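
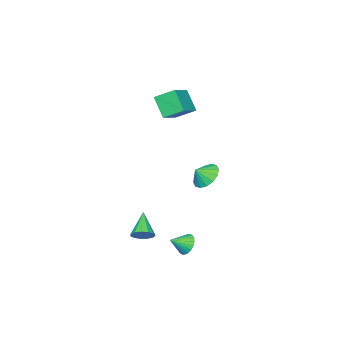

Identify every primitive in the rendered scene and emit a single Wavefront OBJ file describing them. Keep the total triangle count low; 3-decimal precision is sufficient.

v -4.331 -1.331 -3.084
v -3.607 -0.614 -3.47
v -3.649 -1.649 -2.396
v -3.886 -0.336 -3.066
v -4.285 -0.326 -2.667
v -4.695 -0.584 -2.379
v -5.009 -1.043 -2.281
v -5.14 -1.579 -2.397
v -5.055 -2.049 -2.698
v -4.776 -2.326 -3.103
v -4.377 -2.337 -3.502
v -3.967 -2.078 -3.79
v -3.653 -1.619 -3.888
v -3.522 -1.083 -3.771
v -3.663 -3.331 1.738
v -3.964 -4.382 3.105
v -4.287 -2.143 2.514
v -4.588 -3.194 3.88
v -2.072 -2.926 2.4
v -2.373 -3.977 3.766
v -2.696 -1.738 3.175
v -2.997 -2.789 4.542
v 3.07 3.597 -4.265
v 3.517 3.685 -4.91
v 4.01 3.143 -3.675
v 3.56 3.956 -4.77
v 3.528 4.173 -4.553
v 3.426 4.301 -4.292
v 3.271 4.323 -4.027
v 3.084 4.234 -3.798
v 2.896 4.048 -3.64
v 2.733 3.794 -3.578
v 2.622 3.509 -3.62
v 2.579 3.238 -3.76
v 2.611 3.022 -3.977
v 2.713 2.893 -4.238
v 2.868 2.871 -4.503
v 3.055 2.96 -4.732
v 3.243 3.146 -4.89
v 3.406 3.401 -4.952
v 4.443 1.381 -3.761
v 5.033 1.28 -3.309
v 3.377 0.439 -2.579
v 4.85 1.641 -3.187
v 4.538 1.919 -3.247
v 4.195 2.026 -3.471
v 3.932 1.929 -3.786
v 3.831 1.657 -4.094
v 3.924 1.298 -4.296
v 4.182 0.965 -4.328
v 4.524 0.764 -4.18
v 4.839 0.759 -3.899
v 5.029 0.951 -3.575
f 2 1 4
f 2 4 3
f 4 1 5
f 4 5 3
f 5 1 6
f 5 6 3
f 6 1 7
f 6 7 3
f 7 1 8
f 7 8 3
f 8 1 9
f 8 9 3
f 9 1 10
f 9 10 3
f 10 1 11
f 10 11 3
f 11 1 12
f 11 12 3
f 12 1 13
f 12 13 3
f 13 1 14
f 13 14 3
f 14 1 2
f 14 2 3
f 16 18 15
f 19 16 15
f 15 18 17
f 17 19 15
f 16 22 18
f 20 16 19
f 20 22 16
f 18 22 17
f 21 19 17
f 17 22 21
f 21 20 19
f 22 20 21
f 24 23 26
f 24 26 25
f 26 23 27
f 26 27 25
f 27 23 28
f 27 28 25
f 28 23 29
f 28 29 25
f 29 23 30
f 29 30 25
f 30 23 31
f 30 31 25
f 31 23 32
f 31 32 25
f 32 23 33
f 32 33 25
f 33 23 34
f 33 34 25
f 34 23 35
f 34 35 25
f 35 23 36
f 35 36 25
f 36 23 37
f 36 37 25
f 37 23 38
f 37 38 25
f 38 23 39
f 38 39 25
f 39 23 40
f 39 40 25
f 40 23 24
f 40 24 25
f 42 41 44
f 42 44 43
f 44 41 45
f 44 45 43
f 45 41 46
f 45 46 43
f 46 41 47
f 46 47 43
f 47 41 48
f 47 48 43
f 48 41 49
f 48 49 43
f 49 41 50
f 49 50 43
f 50 41 51
f 50 51 43
f 51 41 52
f 51 52 43
f 52 41 53
f 52 53 43
f 53 41 42
f 53 42 43



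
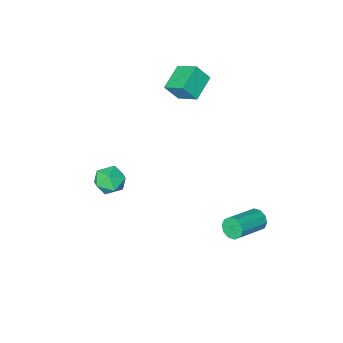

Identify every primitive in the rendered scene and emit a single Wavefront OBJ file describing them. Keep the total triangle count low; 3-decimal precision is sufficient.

v 3.522 -0.32 -1.49
v 4.177 -0.047 -0.965
v 3.623 -1.633 -0.935
v 4.278 -1.36 -0.41
v 3.455 -1.07 -0.276
v 3.393 -0.258 -0.618
v 4.407 -1.422 -1.282
v 4.345 -0.61 -1.624
v 4.725 -0.728 -0.836
v 4.136 -0.511 -0.214
v 3.664 -1.169 -1.686
v 3.075 -0.952 -1.064
v -1.667 3.428 -3.981
v -1.428 3.071 -4.442
v 0.305 3.374 -3.779
v 0.067 3.732 -3.319
v -1.443 3.438 -4.57
v 0.29 3.742 -3.908
v -1.544 3.802 -4.474
v 0.189 4.105 -3.811
v -1.691 4.022 -4.189
v 0.042 4.326 -3.526
v -1.829 4.016 -3.825
v -0.096 4.32 -3.162
v -1.905 3.786 -3.521
v -0.172 4.089 -2.858
v -1.89 3.418 -3.392
v -0.157 3.722 -2.73
v -1.789 3.055 -3.489
v -0.056 3.358 -2.826
v -1.642 2.834 -3.774
v 0.091 3.138 -3.111
v -1.504 2.84 -4.138
v 0.229 3.144 -3.475
v -1.912 -3.373 2.751
v -2.192 -2.217 3.411
v -2.484 -2.997 1.851
v -2.764 -1.842 2.512
v -0.656 -2.758 2.208
v -0.936 -1.603 2.869
v -1.228 -2.383 1.309
v -1.508 -1.227 1.969
f 1 12 6
f 1 6 2
f 1 2 8
f 1 8 11
f 1 11 12
f 2 6 10
f 6 12 5
f 12 11 3
f 11 8 7
f 8 2 9
f 4 10 5
f 4 5 3
f 4 3 7
f 4 7 9
f 4 9 10
f 5 10 6
f 3 5 12
f 7 3 11
f 9 7 8
f 10 9 2
f 14 13 17
f 14 17 15
f 15 17 18
f 15 18 16
f 17 13 19
f 17 19 18
f 18 19 20
f 18 20 16
f 19 13 21
f 19 21 20
f 20 21 22
f 20 22 16
f 21 13 23
f 21 23 22
f 22 23 24
f 22 24 16
f 23 13 25
f 23 25 24
f 24 25 26
f 24 26 16
f 25 13 27
f 25 27 26
f 26 27 28
f 26 28 16
f 27 13 29
f 27 29 28
f 28 29 30
f 28 30 16
f 29 13 31
f 29 31 30
f 30 31 32
f 30 32 16
f 31 13 33
f 31 33 32
f 32 33 34
f 32 34 16
f 33 13 14
f 33 14 34
f 34 14 15
f 34 15 16
f 36 38 35
f 39 36 35
f 35 38 37
f 37 39 35
f 36 42 38
f 40 36 39
f 40 42 36
f 38 42 37
f 41 39 37
f 37 42 41
f 41 40 39
f 42 40 41



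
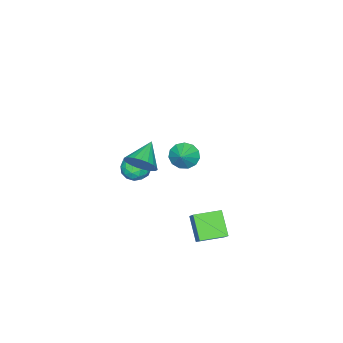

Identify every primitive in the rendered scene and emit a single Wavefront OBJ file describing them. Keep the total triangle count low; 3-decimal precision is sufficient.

v -2.447 -3.862 -1.851
v -2.024 -3.155 -1.43
v -1.316 -4.765 -1.47
v -0.893 -4.058 -1.049
v -1.671 -4.409 -0.693
v -2.371 -3.851 -0.929
v -0.969 -4.069 -1.971
v -1.669 -3.511 -2.207
v -1.111 -3.283 -1.504
v -1.545 -3.493 -0.715
v -1.795 -4.427 -2.185
v -2.229 -4.637 -1.396
v -2.335 -3.429 -1.674
v -1.005 -4.491 -1.226
v -1.463 -4.697 -1.017
v -1.214 -4.282 -0.77
v -2.539 -3.838 -1.379
v -2.29 -3.423 -1.132
v -2.083 -4.16 -0.699
v -1.05 -4.497 -1.768
v -0.801 -4.082 -1.521
v -2.126 -3.638 -2.13
v -1.877 -3.223 -1.883
v -1.257 -3.76 -2.201
v -1.55 -3.089 -1.47
v -0.885 -3.619 -1.246
v -0.93 -3.626 -1.788
v -1.341 -3.298 -1.927
v -1.805 -3.212 -1.006
v -1.14 -3.743 -0.782
v -1.597 -3.949 -0.573
v -2.008 -3.621 -0.712
v -1.268 -3.287 -1.05
v -2.2 -4.177 -2.118
v -1.535 -4.708 -1.894
v -1.332 -4.299 -2.188
v -1.743 -3.971 -2.327
v -2.455 -4.301 -1.654
v -1.79 -4.831 -1.43
v -1.999 -4.622 -0.973
v -2.41 -4.294 -1.112
v -2.072 -4.633 -1.85
v 0.451 3.683 -2.261
v -0.233 2.743 -1.048
v 0.86 4.233 -1.604
v 0.176 3.293 -0.391
v 1.724 2.747 -2.269
v 1.04 1.807 -1.056
v 2.133 3.297 -1.612
v 1.449 2.357 -0.399
v 2.872 -0.023 3.472
v 3.299 0.342 4.25
v 1.528 -0.317 4.348
v 3.125 0.664 4.092
v 2.908 0.868 3.826
v 2.684 0.918 3.499
v 2.493 0.804 3.168
v 2.367 0.548 2.889
v 2.328 0.193 2.711
v 2.384 -0.2 2.665
v 2.523 -0.562 2.758
v 2.723 -0.831 2.974
v 2.949 -0.96 3.277
v 3.161 -0.928 3.614
v 3.323 -0.739 3.926
v 3.407 -0.426 4.159
v 3.399 -0.044 4.274
v -3.996 -2.303 -1.048
v -3.499 -2.269 -1.809
v -3.084 -1.877 -0.432
v -3.736 -1.816 -1.771
v -4.055 -1.517 -1.503
v -4.356 -1.468 -1.091
v -4.543 -1.684 -0.665
v -4.556 -2.096 -0.36
v -4.391 -2.574 -0.274
v -4.101 -2.966 -0.433
v -3.778 -3.147 -0.788
v -3.524 -3.06 -1.225
v -3.42 -2.733 -1.605
f 1 38 17
f 38 12 41
f 17 41 6
f 38 41 17
f 1 17 13
f 17 6 18
f 13 18 2
f 17 18 13
f 1 13 22
f 13 2 23
f 22 23 8
f 13 23 22
f 1 22 34
f 22 8 37
f 34 37 11
f 22 37 34
f 1 34 38
f 34 11 42
f 38 42 12
f 34 42 38
f 2 18 29
f 18 6 32
f 29 32 10
f 18 32 29
f 6 41 19
f 41 12 40
f 19 40 5
f 41 40 19
f 12 42 39
f 42 11 35
f 39 35 3
f 42 35 39
f 11 37 36
f 37 8 24
f 36 24 7
f 37 24 36
f 8 23 28
f 23 2 25
f 28 25 9
f 23 25 28
f 4 30 16
f 30 10 31
f 16 31 5
f 30 31 16
f 4 16 14
f 16 5 15
f 14 15 3
f 16 15 14
f 4 14 21
f 14 3 20
f 21 20 7
f 14 20 21
f 4 21 26
f 21 7 27
f 26 27 9
f 21 27 26
f 4 26 30
f 26 9 33
f 30 33 10
f 26 33 30
f 5 31 19
f 31 10 32
f 19 32 6
f 31 32 19
f 3 15 39
f 15 5 40
f 39 40 12
f 15 40 39
f 7 20 36
f 20 3 35
f 36 35 11
f 20 35 36
f 9 27 28
f 27 7 24
f 28 24 8
f 27 24 28
f 10 33 29
f 33 9 25
f 29 25 2
f 33 25 29
f 44 46 43
f 47 44 43
f 43 46 45
f 45 47 43
f 44 50 46
f 48 44 47
f 48 50 44
f 46 50 45
f 49 47 45
f 45 50 49
f 49 48 47
f 50 48 49
f 52 51 54
f 52 54 53
f 54 51 55
f 54 55 53
f 55 51 56
f 55 56 53
f 56 51 57
f 56 57 53
f 57 51 58
f 57 58 53
f 58 51 59
f 58 59 53
f 59 51 60
f 59 60 53
f 60 51 61
f 60 61 53
f 61 51 62
f 61 62 53
f 62 51 63
f 62 63 53
f 63 51 64
f 63 64 53
f 64 51 65
f 64 65 53
f 65 51 66
f 65 66 53
f 66 51 67
f 66 67 53
f 67 51 52
f 67 52 53
f 69 68 71
f 69 71 70
f 71 68 72
f 71 72 70
f 72 68 73
f 72 73 70
f 73 68 74
f 73 74 70
f 74 68 75
f 74 75 70
f 75 68 76
f 75 76 70
f 76 68 77
f 76 77 70
f 77 68 78
f 77 78 70
f 78 68 79
f 78 79 70
f 79 68 80
f 79 80 70
f 80 68 69
f 80 69 70



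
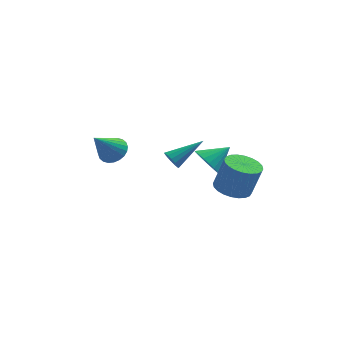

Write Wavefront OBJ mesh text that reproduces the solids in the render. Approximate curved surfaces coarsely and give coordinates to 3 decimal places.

v -3.22 2.875 0.569
v -2.573 2.194 0.528
v -4.22 1.825 2.211
v -2.42 2.424 0.768
v -2.388 2.723 0.979
v -2.483 3.045 1.127
v -2.69 3.341 1.19
v -2.978 3.566 1.158
v -3.303 3.686 1.037
v -3.615 3.682 0.845
v -3.867 3.555 0.61
v -4.021 3.325 0.37
v -4.053 3.026 0.159
v -3.958 2.705 0.011
v -3.751 2.409 -0.052
v -3.463 2.184 -0.02
v -3.138 2.064 0.101
v -2.826 2.067 0.293
v 3.225 -3.537 1.568
v 3.865 -4.356 1.36
v 4.436 -4.382 3.225
v 3.795 -3.563 3.432
v 4.117 -4.036 1.288
v 4.688 -4.062 3.152
v 4.233 -3.64 1.258
v 4.804 -3.666 3.122
v 4.196 -3.228 1.275
v 4.766 -3.255 3.14
v 4.01 -2.864 1.337
v 4.581 -2.89 3.201
v 3.706 -2.602 1.434
v 4.276 -2.628 3.298
v 3.327 -2.482 1.551
v 3.898 -2.508 3.416
v 2.934 -2.523 1.671
v 3.504 -2.549 3.536
v 2.584 -2.718 1.775
v 3.155 -2.744 3.64
v 2.332 -3.038 1.848
v 2.903 -3.064 3.712
v 2.216 -3.434 1.878
v 2.787 -3.46 3.742
v 2.254 -3.845 1.86
v 2.824 -3.872 3.725
v 2.439 -4.21 1.799
v 3.01 -4.236 3.663
v 2.744 -4.472 1.702
v 3.314 -4.498 3.566
v 3.122 -4.592 1.584
v 3.693 -4.618 3.449
v 3.516 -4.551 1.464
v 4.086 -4.577 3.329
v 2.026 2.58 -0.253
v 2.592 2.737 -1.148
v 3.294 3.18 0.653
v 2.378 3.124 -1.105
v 2.103 3.418 -0.915
v 1.815 3.567 -0.61
v 1.563 3.545 -0.244
v 1.391 3.356 0.121
v 1.33 3.033 0.421
v 1.388 2.632 0.604
v 1.557 2.222 0.639
v 1.807 1.874 0.52
v 2.095 1.648 0.267
v 2.371 1.583 -0.076
v 2.587 1.691 -0.45
v 2.707 1.952 -0.789
v 2.708 2.322 -1.036
v 0.04 -0.31 1.72
v 0.233 -0.041 1.172
v 1.76 0.53 2.74
v 0.037 0.186 1.315
v -0.157 0.279 1.566
v -0.299 0.214 1.859
v -0.35 0.009 2.114
v -0.297 -0.282 2.263
v -0.153 -0.58 2.267
v 0.042 -0.806 2.124
v 0.237 -0.9 1.873
v 0.379 -0.835 1.58
v 0.43 -0.63 1.325
v 0.376 -0.339 1.176
f 2 1 4
f 2 4 3
f 4 1 5
f 4 5 3
f 5 1 6
f 5 6 3
f 6 1 7
f 6 7 3
f 7 1 8
f 7 8 3
f 8 1 9
f 8 9 3
f 9 1 10
f 9 10 3
f 10 1 11
f 10 11 3
f 11 1 12
f 11 12 3
f 12 1 13
f 12 13 3
f 13 1 14
f 13 14 3
f 14 1 15
f 14 15 3
f 15 1 16
f 15 16 3
f 16 1 17
f 16 17 3
f 17 1 18
f 17 18 3
f 18 1 2
f 18 2 3
f 20 19 23
f 20 23 21
f 21 23 24
f 21 24 22
f 23 19 25
f 23 25 24
f 24 25 26
f 24 26 22
f 25 19 27
f 25 27 26
f 26 27 28
f 26 28 22
f 27 19 29
f 27 29 28
f 28 29 30
f 28 30 22
f 29 19 31
f 29 31 30
f 30 31 32
f 30 32 22
f 31 19 33
f 31 33 32
f 32 33 34
f 32 34 22
f 33 19 35
f 33 35 34
f 34 35 36
f 34 36 22
f 35 19 37
f 35 37 36
f 36 37 38
f 36 38 22
f 37 19 39
f 37 39 38
f 38 39 40
f 38 40 22
f 39 19 41
f 39 41 40
f 40 41 42
f 40 42 22
f 41 19 43
f 41 43 42
f 42 43 44
f 42 44 22
f 43 19 45
f 43 45 44
f 44 45 46
f 44 46 22
f 45 19 47
f 45 47 46
f 46 47 48
f 46 48 22
f 47 19 49
f 47 49 48
f 48 49 50
f 48 50 22
f 49 19 51
f 49 51 50
f 50 51 52
f 50 52 22
f 51 19 20
f 51 20 52
f 52 20 21
f 52 21 22
f 54 53 56
f 54 56 55
f 56 53 57
f 56 57 55
f 57 53 58
f 57 58 55
f 58 53 59
f 58 59 55
f 59 53 60
f 59 60 55
f 60 53 61
f 60 61 55
f 61 53 62
f 61 62 55
f 62 53 63
f 62 63 55
f 63 53 64
f 63 64 55
f 64 53 65
f 64 65 55
f 65 53 66
f 65 66 55
f 66 53 67
f 66 67 55
f 67 53 68
f 67 68 55
f 68 53 69
f 68 69 55
f 69 53 54
f 69 54 55
f 71 70 73
f 71 73 72
f 73 70 74
f 73 74 72
f 74 70 75
f 74 75 72
f 75 70 76
f 75 76 72
f 76 70 77
f 76 77 72
f 77 70 78
f 77 78 72
f 78 70 79
f 78 79 72
f 79 70 80
f 79 80 72
f 80 70 81
f 80 81 72
f 81 70 82
f 81 82 72
f 82 70 83
f 82 83 72
f 83 70 71
f 83 71 72



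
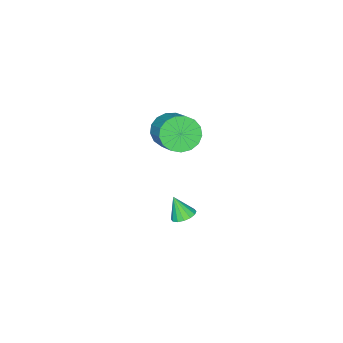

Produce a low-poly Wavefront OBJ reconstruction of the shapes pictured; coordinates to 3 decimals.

v -3.288 -1.34 -2.753
v -2.834 -0.906 -2.587
v -3.172 -1.9 -1.607
v -3.125 -0.768 -2.49
v -3.46 -0.784 -2.463
v -3.749 -0.948 -2.514
v -3.915 -1.218 -2.629
v -3.912 -1.52 -2.777
v -3.743 -1.774 -2.918
v -3.452 -1.912 -3.015
v -3.117 -1.896 -3.042
v -2.828 -1.732 -2.991
v -2.662 -1.462 -2.876
v -2.664 -1.16 -2.728
v -3.514 -2.332 2.876
v -2.666 -2.88 2.882
v -1.778 -1.496 3.93
v -2.626 -0.948 3.924
v -2.624 -2.607 2.485
v -1.736 -1.223 3.534
v -2.786 -2.27 2.178
v -1.898 -0.886 3.227
v -3.114 -1.948 2.031
v -2.227 -0.564 3.08
v -3.535 -1.714 2.077
v -2.647 -0.33 3.126
v -3.95 -1.621 2.306
v -3.063 -0.237 3.355
v -4.266 -1.691 2.666
v -3.378 -0.307 3.715
v -4.409 -1.908 3.074
v -3.521 -0.524 4.122
v -4.347 -2.222 3.436
v -3.46 -0.838 4.484
v -4.094 -2.561 3.67
v -3.207 -1.177 4.718
v -3.709 -2.848 3.722
v -2.821 -1.464 4.77
v -3.278 -3.017 3.58
v -2.391 -1.633 4.629
v -2.902 -3.028 3.277
v -2.014 -1.644 4.325
f 2 1 4
f 2 4 3
f 4 1 5
f 4 5 3
f 5 1 6
f 5 6 3
f 6 1 7
f 6 7 3
f 7 1 8
f 7 8 3
f 8 1 9
f 8 9 3
f 9 1 10
f 9 10 3
f 10 1 11
f 10 11 3
f 11 1 12
f 11 12 3
f 12 1 13
f 12 13 3
f 13 1 14
f 13 14 3
f 14 1 2
f 14 2 3
f 16 15 19
f 16 19 17
f 17 19 20
f 17 20 18
f 19 15 21
f 19 21 20
f 20 21 22
f 20 22 18
f 21 15 23
f 21 23 22
f 22 23 24
f 22 24 18
f 23 15 25
f 23 25 24
f 24 25 26
f 24 26 18
f 25 15 27
f 25 27 26
f 26 27 28
f 26 28 18
f 27 15 29
f 27 29 28
f 28 29 30
f 28 30 18
f 29 15 31
f 29 31 30
f 30 31 32
f 30 32 18
f 31 15 33
f 31 33 32
f 32 33 34
f 32 34 18
f 33 15 35
f 33 35 34
f 34 35 36
f 34 36 18
f 35 15 37
f 35 37 36
f 36 37 38
f 36 38 18
f 37 15 39
f 37 39 38
f 38 39 40
f 38 40 18
f 39 15 41
f 39 41 40
f 40 41 42
f 40 42 18
f 41 15 16
f 41 16 42
f 42 16 17
f 42 17 18



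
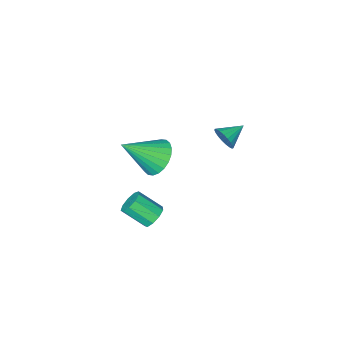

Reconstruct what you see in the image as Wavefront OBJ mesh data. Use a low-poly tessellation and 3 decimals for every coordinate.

v 0.831 0.238 0.764
v 1.345 1.108 0.565
v 2.389 -0.378 2.096
v 1.121 1.22 0.879
v 0.852 1.182 1.176
v 0.581 1 1.41
v 0.347 0.703 1.546
v 0.187 0.335 1.563
v 0.125 -0.048 1.458
v 0.171 -0.388 1.248
v 0.317 -0.632 0.964
v 0.541 -0.744 0.65
v 0.809 -0.706 0.353
v 1.081 -0.525 0.119
v 1.315 -0.227 -0.017
v 1.474 0.141 -0.034
v 1.536 0.524 0.071
v 1.491 0.863 0.281
v 3.347 3.657 0.638
v 3.728 4.138 0.821
v 4.413 3.284 1.644
v 4.033 2.803 1.462
v 3.38 4.114 1.085
v 4.065 3.26 1.909
v 3.016 3.876 1.141
v 3.702 3.022 1.964
v 2.808 3.535 0.961
v 3.494 2.681 1.784
v 2.852 3.252 0.63
v 3.537 2.398 1.454
v 3.128 3.158 0.303
v 3.813 2.304 1.127
v 3.506 3.297 0.133
v 4.192 2.443 0.957
v 3.81 3.605 0.199
v 4.496 2.751 1.023
v 3.898 3.937 0.471
v 4.583 3.084 1.294
v -1.859 1.695 1.829
v -1.672 1.392 2.397
v -2.981 1.685 2.191
v -1.653 1.662 2.465
v -1.669 1.937 2.424
v -1.717 2.17 2.28
v -1.791 2.321 2.058
v -1.876 2.364 1.796
v -1.958 2.292 1.54
v -2.022 2.116 1.334
v -2.059 1.868 1.213
v -2.061 1.59 1.199
v -2.028 1.33 1.294
v -1.965 1.133 1.481
v -1.885 1.034 1.728
v -1.799 1.049 1.993
v -1.724 1.176 2.229
f 2 1 4
f 2 4 3
f 4 1 5
f 4 5 3
f 5 1 6
f 5 6 3
f 6 1 7
f 6 7 3
f 7 1 8
f 7 8 3
f 8 1 9
f 8 9 3
f 9 1 10
f 9 10 3
f 10 1 11
f 10 11 3
f 11 1 12
f 11 12 3
f 12 1 13
f 12 13 3
f 13 1 14
f 13 14 3
f 14 1 15
f 14 15 3
f 15 1 16
f 15 16 3
f 16 1 17
f 16 17 3
f 17 1 18
f 17 18 3
f 18 1 2
f 18 2 3
f 20 19 23
f 20 23 21
f 21 23 24
f 21 24 22
f 23 19 25
f 23 25 24
f 24 25 26
f 24 26 22
f 25 19 27
f 25 27 26
f 26 27 28
f 26 28 22
f 27 19 29
f 27 29 28
f 28 29 30
f 28 30 22
f 29 19 31
f 29 31 30
f 30 31 32
f 30 32 22
f 31 19 33
f 31 33 32
f 32 33 34
f 32 34 22
f 33 19 35
f 33 35 34
f 34 35 36
f 34 36 22
f 35 19 37
f 35 37 36
f 36 37 38
f 36 38 22
f 37 19 20
f 37 20 38
f 38 20 21
f 38 21 22
f 40 39 42
f 40 42 41
f 42 39 43
f 42 43 41
f 43 39 44
f 43 44 41
f 44 39 45
f 44 45 41
f 45 39 46
f 45 46 41
f 46 39 47
f 46 47 41
f 47 39 48
f 47 48 41
f 48 39 49
f 48 49 41
f 49 39 50
f 49 50 41
f 50 39 51
f 50 51 41
f 51 39 52
f 51 52 41
f 52 39 53
f 52 53 41
f 53 39 54
f 53 54 41
f 54 39 55
f 54 55 41
f 55 39 40
f 55 40 41



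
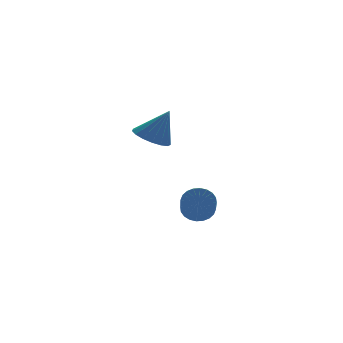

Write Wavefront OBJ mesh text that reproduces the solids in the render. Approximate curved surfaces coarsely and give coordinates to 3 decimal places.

v -2.913 1.402 1.248
v -2.316 2.222 1.137
v -2.127 1.058 2.932
v -2.715 2.396 1.358
v -3.159 2.343 1.555
v -3.546 2.074 1.68
v -3.789 1.651 1.707
v -3.83 1.171 1.629
v -3.662 0.744 1.463
v -3.322 0.467 1.248
v -2.888 0.405 1.033
v -2.46 0.571 0.867
v -2.135 0.927 0.789
v -1.989 1.392 0.815
v -2.055 1.859 0.941
v 0.289 2.844 -4.43
v 0.874 3.096 -3.823
v 0.396 2.089 -2.943
v -0.189 1.836 -3.55
v 0.605 3.294 -3.743
v 0.127 2.287 -2.863
v 0.287 3.423 -3.768
v -0.19 2.416 -2.888
v -0.03 3.464 -3.893
v -0.507 2.457 -3.013
v -0.298 3.41 -4.1
v -0.776 2.403 -3.22
v -0.477 3.27 -4.357
v -0.955 2.263 -3.478
v -0.54 3.065 -4.626
v -1.018 2.058 -3.746
v -0.476 2.827 -4.864
v -0.954 1.82 -3.985
v -0.296 2.591 -5.037
v -0.774 1.584 -4.157
v -0.027 2.393 -5.117
v -0.505 1.386 -4.237
v 0.29 2.264 -5.092
v -0.187 1.257 -4.212
v 0.607 2.223 -4.967
v 0.13 1.216 -4.087
v 0.876 2.277 -4.76
v 0.398 1.27 -3.88
v 1.055 2.417 -4.502
v 0.577 1.41 -3.623
v 1.118 2.622 -4.234
v 0.64 1.615 -3.354
v 1.054 2.86 -3.995
v 0.576 1.853 -3.116
f 2 1 4
f 2 4 3
f 4 1 5
f 4 5 3
f 5 1 6
f 5 6 3
f 6 1 7
f 6 7 3
f 7 1 8
f 7 8 3
f 8 1 9
f 8 9 3
f 9 1 10
f 9 10 3
f 10 1 11
f 10 11 3
f 11 1 12
f 11 12 3
f 12 1 13
f 12 13 3
f 13 1 14
f 13 14 3
f 14 1 15
f 14 15 3
f 15 1 2
f 15 2 3
f 17 16 20
f 17 20 18
f 18 20 21
f 18 21 19
f 20 16 22
f 20 22 21
f 21 22 23
f 21 23 19
f 22 16 24
f 22 24 23
f 23 24 25
f 23 25 19
f 24 16 26
f 24 26 25
f 25 26 27
f 25 27 19
f 26 16 28
f 26 28 27
f 27 28 29
f 27 29 19
f 28 16 30
f 28 30 29
f 29 30 31
f 29 31 19
f 30 16 32
f 30 32 31
f 31 32 33
f 31 33 19
f 32 16 34
f 32 34 33
f 33 34 35
f 33 35 19
f 34 16 36
f 34 36 35
f 35 36 37
f 35 37 19
f 36 16 38
f 36 38 37
f 37 38 39
f 37 39 19
f 38 16 40
f 38 40 39
f 39 40 41
f 39 41 19
f 40 16 42
f 40 42 41
f 41 42 43
f 41 43 19
f 42 16 44
f 42 44 43
f 43 44 45
f 43 45 19
f 44 16 46
f 44 46 45
f 45 46 47
f 45 47 19
f 46 16 48
f 46 48 47
f 47 48 49
f 47 49 19
f 48 16 17
f 48 17 49
f 49 17 18
f 49 18 19



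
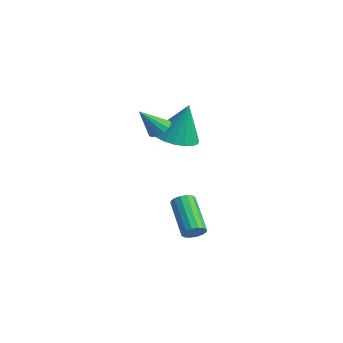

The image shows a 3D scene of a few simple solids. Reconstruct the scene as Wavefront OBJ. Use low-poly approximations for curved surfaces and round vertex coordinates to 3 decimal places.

v 1.408 0.129 -3.956
v 1.649 -0.142 -3.57
v 0.172 0.219 -2.397
v -0.068 0.491 -2.784
v 1.736 0.116 -3.54
v 0.259 0.477 -2.367
v 1.735 0.378 -3.621
v 0.258 0.739 -2.449
v 1.647 0.574 -3.793
v 0.17 0.935 -2.62
v 1.495 0.65 -4.008
v 0.018 1.011 -2.835
v 1.319 0.587 -4.209
v -0.157 0.948 -3.036
v 1.168 0.401 -4.343
v -0.309 0.762 -3.17
v 1.081 0.143 -4.373
v -0.396 0.504 -3.2
v 1.082 -0.119 -4.291
v -0.395 0.242 -3.119
v 1.17 -0.315 -4.12
v -0.307 0.046 -2.947
v 1.322 -0.391 -3.905
v -0.155 -0.03 -2.732
v 1.497 -0.328 -3.704
v 0.021 0.033 -2.531
v -0.28 -0.465 1.399
v 0.149 -0.797 1.225
v -0.5 -1.295 2.441
v 0.273 -0.601 1.407
v 0.249 -0.369 1.587
v 0.083 -0.162 1.717
v -0.18 -0.037 1.762
v -0.47 -0.026 1.709
v -0.709 -0.133 1.574
v -0.834 -0.328 1.391
v -0.81 -0.561 1.211
v -0.644 -0.767 1.081
v -0.381 -0.893 1.037
v -0.09 -0.904 1.089
v -1.511 1.017 0.195
v -0.793 1.653 -0.087
v -1.169 1.443 2.025
v -1.155 1.911 -0.079
v -1.588 1.992 -0.017
v -2.006 1.88 0.087
v -2.326 1.597 0.213
v -2.485 1.199 0.335
v -2.45 0.766 0.429
v -2.23 0.382 0.477
v -1.867 0.124 0.469
v -1.434 0.043 0.407
v -1.016 0.155 0.303
v -0.696 0.438 0.177
v -0.538 0.836 0.055
v -0.572 1.269 -0.039
f 2 1 5
f 2 5 3
f 3 5 6
f 3 6 4
f 5 1 7
f 5 7 6
f 6 7 8
f 6 8 4
f 7 1 9
f 7 9 8
f 8 9 10
f 8 10 4
f 9 1 11
f 9 11 10
f 10 11 12
f 10 12 4
f 11 1 13
f 11 13 12
f 12 13 14
f 12 14 4
f 13 1 15
f 13 15 14
f 14 15 16
f 14 16 4
f 15 1 17
f 15 17 16
f 16 17 18
f 16 18 4
f 17 1 19
f 17 19 18
f 18 19 20
f 18 20 4
f 19 1 21
f 19 21 20
f 20 21 22
f 20 22 4
f 21 1 23
f 21 23 22
f 22 23 24
f 22 24 4
f 23 1 25
f 23 25 24
f 24 25 26
f 24 26 4
f 25 1 2
f 25 2 26
f 26 2 3
f 26 3 4
f 28 27 30
f 28 30 29
f 30 27 31
f 30 31 29
f 31 27 32
f 31 32 29
f 32 27 33
f 32 33 29
f 33 27 34
f 33 34 29
f 34 27 35
f 34 35 29
f 35 27 36
f 35 36 29
f 36 27 37
f 36 37 29
f 37 27 38
f 37 38 29
f 38 27 39
f 38 39 29
f 39 27 40
f 39 40 29
f 40 27 28
f 40 28 29
f 42 41 44
f 42 44 43
f 44 41 45
f 44 45 43
f 45 41 46
f 45 46 43
f 46 41 47
f 46 47 43
f 47 41 48
f 47 48 43
f 48 41 49
f 48 49 43
f 49 41 50
f 49 50 43
f 50 41 51
f 50 51 43
f 51 41 52
f 51 52 43
f 52 41 53
f 52 53 43
f 53 41 54
f 53 54 43
f 54 41 55
f 54 55 43
f 55 41 56
f 55 56 43
f 56 41 42
f 56 42 43



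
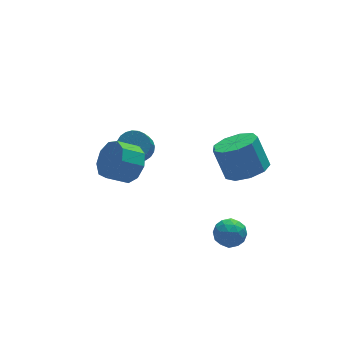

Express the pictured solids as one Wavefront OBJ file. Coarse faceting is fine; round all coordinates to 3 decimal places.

v -2.349 3.353 -1.243
v -1.629 3.296 -0.949
v -2.151 2.51 0.178
v -2.871 2.567 -0.117
v -1.727 3.552 -0.816
v -2.25 2.765 0.31
v -1.92 3.777 -0.748
v -2.443 2.991 0.378
v -2.178 3.938 -0.756
v -2.701 3.152 0.371
v -2.462 4.01 -0.838
v -2.985 3.223 0.289
v -2.729 3.982 -0.981
v -3.252 3.195 0.145
v -2.938 3.858 -1.165
v -3.461 3.071 -0.038
v -3.057 3.657 -1.36
v -3.58 2.871 -0.234
v -3.069 3.41 -1.538
v -3.591 2.624 -0.411
v -2.97 3.155 -1.67
v -3.493 2.368 -0.544
v -2.777 2.929 -1.738
v -3.3 2.143 -0.612
v -2.519 2.768 -1.731
v -3.042 1.982 -0.604
v -2.235 2.697 -1.649
v -2.758 1.91 -0.522
v -1.968 2.725 -1.505
v -2.491 1.938 -0.379
v -1.759 2.849 -1.322
v -2.282 2.062 -0.195
v -1.64 3.049 -1.126
v -2.163 2.263 0
v -3.373 1.528 -0.435
v -2.844 1.263 0.383
v -3.857 1.366 1.073
v -4.387 1.632 0.255
v -2.828 1.949 0.304
v -3.841 2.052 0.994
v -3.067 2.438 -0.121
v -4.081 2.541 0.569
v -3.45 2.502 -0.693
v -4.463 2.605 -0.003
v -3.797 2.11 -1.144
v -4.81 2.213 -0.454
v -3.945 1.446 -1.263
v -4.959 1.549 -0.574
v -3.826 0.821 -0.995
v -4.84 0.924 -0.305
v -3.495 0.526 -0.465
v -4.509 0.629 0.225
v -3.107 0.701 0.08
v -4.121 0.804 0.769
v -0.561 -2.177 -3.238
v -0.061 -2.068 -2.623
v -0.819 -3.372 -2.817
v -0.319 -3.263 -2.202
v -1.008 -2.859 -2.234
v -0.848 -2.12 -2.494
v -0.032 -3.32 -2.946
v 0.128 -2.581 -3.206
v 0.266 -2.775 -2.443
v -0.338 -2.49 -2.003
v -0.542 -2.95 -3.437
v -1.146 -2.665 -2.997
v -0.288 -2.018 -2.967
v -0.592 -3.422 -2.473
v -0.996 -3.185 -2.491
v -0.703 -3.121 -2.13
v -0.751 -2.048 -2.892
v -0.457 -1.984 -2.53
v -1.014 -2.449 -2.302
v -0.423 -3.456 -2.91
v -0.129 -3.392 -2.548
v -0.177 -2.319 -3.31
v 0.116 -2.255 -2.949
v 0.134 -2.991 -3.138
v 0.197 -2.369 -2.5
v 0.046 -3.072 -2.253
v 0.215 -3.105 -2.69
v 0.308 -2.671 -2.843
v -0.157 -2.201 -2.242
v -0.309 -2.904 -1.994
v -0.714 -2.666 -2.013
v -0.62 -2.232 -2.166
v 0.035 -2.617 -2.136
v -0.571 -2.536 -3.446
v -0.723 -3.239 -3.198
v -0.26 -3.208 -3.274
v -0.166 -2.774 -3.427
v -0.926 -2.368 -3.187
v -1.077 -3.071 -2.94
v -1.188 -2.769 -2.597
v -1.095 -2.335 -2.75
v -0.915 -2.823 -3.304
v 0.452 -2.457 1.301
v 1.382 -2.784 1.661
v 1.099 -2.03 3.079
v 0.168 -1.703 2.719
v 1.454 -2.147 1.337
v 1.171 -1.393 2.755
v 1.057 -1.655 0.996
v 0.774 -0.902 2.414
v 0.377 -1.538 0.798
v 0.093 -0.785 2.215
v -0.268 -1.851 0.835
v -0.552 -1.098 2.253
v -0.577 -2.448 1.091
v -0.86 -1.694 2.508
v -0.404 -3.048 1.444
v -0.687 -2.295 2.862
v 0.169 -3.372 1.731
v -0.114 -2.619 3.149
v 0.875 -3.268 1.817
v 0.591 -2.514 3.234
f 2 1 5
f 2 5 3
f 3 5 6
f 3 6 4
f 5 1 7
f 5 7 6
f 6 7 8
f 6 8 4
f 7 1 9
f 7 9 8
f 8 9 10
f 8 10 4
f 9 1 11
f 9 11 10
f 10 11 12
f 10 12 4
f 11 1 13
f 11 13 12
f 12 13 14
f 12 14 4
f 13 1 15
f 13 15 14
f 14 15 16
f 14 16 4
f 15 1 17
f 15 17 16
f 16 17 18
f 16 18 4
f 17 1 19
f 17 19 18
f 18 19 20
f 18 20 4
f 19 1 21
f 19 21 20
f 20 21 22
f 20 22 4
f 21 1 23
f 21 23 22
f 22 23 24
f 22 24 4
f 23 1 25
f 23 25 24
f 24 25 26
f 24 26 4
f 25 1 27
f 25 27 26
f 26 27 28
f 26 28 4
f 27 1 29
f 27 29 28
f 28 29 30
f 28 30 4
f 29 1 31
f 29 31 30
f 30 31 32
f 30 32 4
f 31 1 33
f 31 33 32
f 32 33 34
f 32 34 4
f 33 1 2
f 33 2 34
f 34 2 3
f 34 3 4
f 36 35 39
f 36 39 37
f 37 39 40
f 37 40 38
f 39 35 41
f 39 41 40
f 40 41 42
f 40 42 38
f 41 35 43
f 41 43 42
f 42 43 44
f 42 44 38
f 43 35 45
f 43 45 44
f 44 45 46
f 44 46 38
f 45 35 47
f 45 47 46
f 46 47 48
f 46 48 38
f 47 35 49
f 47 49 48
f 48 49 50
f 48 50 38
f 49 35 51
f 49 51 50
f 50 51 52
f 50 52 38
f 51 35 53
f 51 53 52
f 52 53 54
f 52 54 38
f 53 35 36
f 53 36 54
f 54 36 37
f 54 37 38
f 55 92 71
f 92 66 95
f 71 95 60
f 92 95 71
f 55 71 67
f 71 60 72
f 67 72 56
f 71 72 67
f 55 67 76
f 67 56 77
f 76 77 62
f 67 77 76
f 55 76 88
f 76 62 91
f 88 91 65
f 76 91 88
f 55 88 92
f 88 65 96
f 92 96 66
f 88 96 92
f 56 72 83
f 72 60 86
f 83 86 64
f 72 86 83
f 60 95 73
f 95 66 94
f 73 94 59
f 95 94 73
f 66 96 93
f 96 65 89
f 93 89 57
f 96 89 93
f 65 91 90
f 91 62 78
f 90 78 61
f 91 78 90
f 62 77 82
f 77 56 79
f 82 79 63
f 77 79 82
f 58 84 70
f 84 64 85
f 70 85 59
f 84 85 70
f 58 70 68
f 70 59 69
f 68 69 57
f 70 69 68
f 58 68 75
f 68 57 74
f 75 74 61
f 68 74 75
f 58 75 80
f 75 61 81
f 80 81 63
f 75 81 80
f 58 80 84
f 80 63 87
f 84 87 64
f 80 87 84
f 59 85 73
f 85 64 86
f 73 86 60
f 85 86 73
f 57 69 93
f 69 59 94
f 93 94 66
f 69 94 93
f 61 74 90
f 74 57 89
f 90 89 65
f 74 89 90
f 63 81 82
f 81 61 78
f 82 78 62
f 81 78 82
f 64 87 83
f 87 63 79
f 83 79 56
f 87 79 83
f 98 97 101
f 98 101 99
f 99 101 102
f 99 102 100
f 101 97 103
f 101 103 102
f 102 103 104
f 102 104 100
f 103 97 105
f 103 105 104
f 104 105 106
f 104 106 100
f 105 97 107
f 105 107 106
f 106 107 108
f 106 108 100
f 107 97 109
f 107 109 108
f 108 109 110
f 108 110 100
f 109 97 111
f 109 111 110
f 110 111 112
f 110 112 100
f 111 97 113
f 111 113 112
f 112 113 114
f 112 114 100
f 113 97 115
f 113 115 114
f 114 115 116
f 114 116 100
f 115 97 98
f 115 98 116
f 116 98 99
f 116 99 100



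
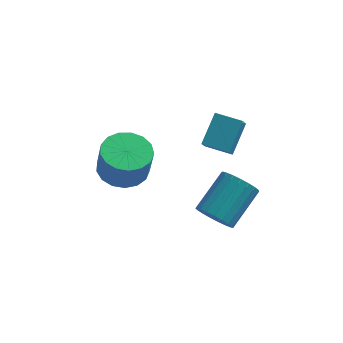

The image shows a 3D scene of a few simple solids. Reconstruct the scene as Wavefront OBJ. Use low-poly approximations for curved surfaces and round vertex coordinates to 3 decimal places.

v -0.676 -1.06 -1.008
v 0.247 -1.406 -1.224
v 0.46 -1.685 0.131
v -0.464 -1.34 0.348
v 0.317 -0.935 -1.138
v 0.53 -1.215 0.217
v 0.159 -0.493 -1.022
v 0.372 -0.773 0.333
v -0.19 -0.181 -0.903
v 0.023 -0.461 0.452
v -0.651 -0.071 -0.808
v -0.438 -0.35 0.548
v -1.118 -0.187 -0.758
v -0.905 -0.466 0.597
v -1.483 -0.503 -0.766
v -1.27 -0.782 0.589
v -1.664 -0.947 -0.829
v -1.451 -1.226 0.526
v -1.619 -1.417 -0.933
v -1.406 -1.696 0.422
v -1.357 -1.805 -1.054
v -1.144 -2.084 0.301
v -0.94 -2.023 -1.165
v -0.727 -2.302 0.191
v -0.463 -2.02 -1.239
v -0.25 -2.299 0.116
v -0.034 -1.797 -1.261
v 0.179 -2.077 0.095
v 2.354 -1.82 1.561
v 2.731 -0.789 2.493
v 2.42 -1.225 0.876
v 2.797 -0.194 1.808
v 3.403 -2.086 1.432
v 3.78 -1.055 2.364
v 3.469 -1.491 0.747
v 3.846 -0.46 1.679
v 2.971 -2.944 -1.733
v 3.349 -2.684 -2.401
v 4.167 -1.336 -1.414
v 3.789 -1.596 -0.747
v 3.064 -2.506 -2.408
v 3.881 -1.158 -1.421
v 2.762 -2.403 -2.299
v 3.58 -1.055 -1.312
v 2.497 -2.394 -2.092
v 3.314 -1.046 -1.105
v 2.313 -2.48 -1.823
v 3.131 -1.132 -0.836
v 2.244 -2.646 -1.538
v 3.061 -1.298 -0.551
v 2.3 -2.864 -1.287
v 3.117 -1.516 -0.3
v 2.472 -3.095 -1.114
v 3.29 -1.747 -0.127
v 2.731 -3.301 -1.047
v 3.548 -1.953 -0.06
v 3.031 -3.444 -1.099
v 3.848 -2.096 -0.112
v 3.321 -3.502 -1.261
v 4.138 -2.154 -0.274
v 3.55 -3.462 -1.505
v 4.368 -2.114 -0.518
v 3.679 -3.334 -1.788
v 4.497 -1.985 -0.801
v 3.686 -3.137 -2.061
v 4.504 -1.789 -1.075
v 3.569 -2.908 -2.278
v 4.387 -1.56 -1.291
f 2 1 5
f 2 5 3
f 3 5 6
f 3 6 4
f 5 1 7
f 5 7 6
f 6 7 8
f 6 8 4
f 7 1 9
f 7 9 8
f 8 9 10
f 8 10 4
f 9 1 11
f 9 11 10
f 10 11 12
f 10 12 4
f 11 1 13
f 11 13 12
f 12 13 14
f 12 14 4
f 13 1 15
f 13 15 14
f 14 15 16
f 14 16 4
f 15 1 17
f 15 17 16
f 16 17 18
f 16 18 4
f 17 1 19
f 17 19 18
f 18 19 20
f 18 20 4
f 19 1 21
f 19 21 20
f 20 21 22
f 20 22 4
f 21 1 23
f 21 23 22
f 22 23 24
f 22 24 4
f 23 1 25
f 23 25 24
f 24 25 26
f 24 26 4
f 25 1 27
f 25 27 26
f 26 27 28
f 26 28 4
f 27 1 2
f 27 2 28
f 28 2 3
f 28 3 4
f 30 32 29
f 33 30 29
f 29 32 31
f 31 33 29
f 30 36 32
f 34 30 33
f 34 36 30
f 32 36 31
f 35 33 31
f 31 36 35
f 35 34 33
f 36 34 35
f 38 37 41
f 38 41 39
f 39 41 42
f 39 42 40
f 41 37 43
f 41 43 42
f 42 43 44
f 42 44 40
f 43 37 45
f 43 45 44
f 44 45 46
f 44 46 40
f 45 37 47
f 45 47 46
f 46 47 48
f 46 48 40
f 47 37 49
f 47 49 48
f 48 49 50
f 48 50 40
f 49 37 51
f 49 51 50
f 50 51 52
f 50 52 40
f 51 37 53
f 51 53 52
f 52 53 54
f 52 54 40
f 53 37 55
f 53 55 54
f 54 55 56
f 54 56 40
f 55 37 57
f 55 57 56
f 56 57 58
f 56 58 40
f 57 37 59
f 57 59 58
f 58 59 60
f 58 60 40
f 59 37 61
f 59 61 60
f 60 61 62
f 60 62 40
f 61 37 63
f 61 63 62
f 62 63 64
f 62 64 40
f 63 37 65
f 63 65 64
f 64 65 66
f 64 66 40
f 65 37 67
f 65 67 66
f 66 67 68
f 66 68 40
f 67 37 38
f 67 38 68
f 68 38 39
f 68 39 40



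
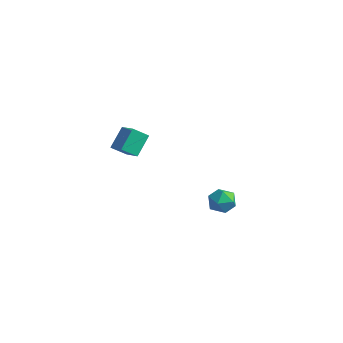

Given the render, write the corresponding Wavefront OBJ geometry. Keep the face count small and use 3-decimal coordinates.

v -3.996 -3.111 -0.147
v -2.917 -3.409 0.364
v -4.171 -2.069 0.831
v -3.093 -2.367 1.342
v -3.507 -2.433 -0.782
v -2.429 -2.731 -0.271
v -3.683 -1.391 0.196
v -2.604 -1.689 0.707
v 3.261 -2.296 -0.897
v 3.755 -2.298 -0.255
v 3.345 -3.602 -0.965
v 3.839 -3.604 -0.323
v 3.059 -3.407 -0.233
v 3.007 -2.601 -0.191
v 4.093 -3.299 -1.029
v 4.041 -2.493 -0.987
v 4.269 -2.918 -0.337
v 3.63 -2.985 0.155
v 3.47 -2.915 -1.375
v 2.831 -2.982 -0.883
f 2 4 1
f 5 2 1
f 1 4 3
f 3 5 1
f 2 8 4
f 6 2 5
f 6 8 2
f 4 8 3
f 7 5 3
f 3 8 7
f 7 6 5
f 8 6 7
f 9 20 14
f 9 14 10
f 9 10 16
f 9 16 19
f 9 19 20
f 10 14 18
f 14 20 13
f 20 19 11
f 19 16 15
f 16 10 17
f 12 18 13
f 12 13 11
f 12 11 15
f 12 15 17
f 12 17 18
f 13 18 14
f 11 13 20
f 15 11 19
f 17 15 16
f 18 17 10



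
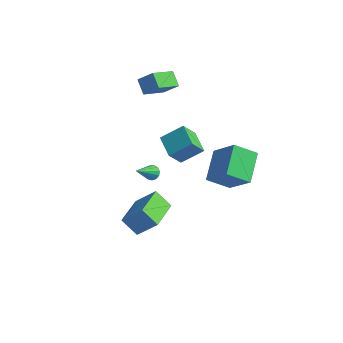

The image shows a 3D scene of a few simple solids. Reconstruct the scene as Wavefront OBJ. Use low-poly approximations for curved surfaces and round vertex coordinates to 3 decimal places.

v -3.234 2.637 -4.424
v -3.022 2.929 -4.036
v -3.366 1.263 -3.316
v -3.318 2.97 -4.021
v -3.587 2.905 -4.134
v -3.743 2.755 -4.339
v -3.739 2.567 -4.571
v -3.573 2.401 -4.756
v -3.3 2.31 -4.837
v -3.006 2.323 -4.786
v -2.785 2.435 -4.62
v -2.705 2.611 -4.393
v -2.794 2.796 -4.175
v -4.212 4.56 2.446
v -4.474 2.998 3.165
v -3.305 4.796 3.288
v -3.567 3.234 4.008
v -3.473 4.126 1.772
v -3.735 2.564 2.492
v -2.566 4.362 2.615
v -2.828 2.8 3.334
v 2.312 0.159 -0.278
v 1.638 1.835 0.691
v 3.286 1.038 -1.121
v 2.613 2.714 -0.152
v 3.827 -0.094 1.212
v 3.154 1.582 2.181
v 4.802 0.785 0.369
v 4.128 2.461 1.338
v -0.239 -4.133 -2.013
v 0.835 -3.704 -0.85
v -0.83 -2.087 -2.222
v 0.244 -1.658 -1.059
v 0.676 -3.962 -2.921
v 1.75 -3.533 -1.758
v 0.085 -1.916 -3.13
v 1.159 -1.487 -1.967
v -0.33 -0.47 2.464
v 0.569 0.437 3.306
v -0.148 0.394 1.339
v 0.75 1.302 2.181
v 0.83 -1.242 2.059
v 1.728 -0.334 2.901
v 1.011 -0.377 0.934
v 1.91 0.53 1.776
f 2 1 4
f 2 4 3
f 4 1 5
f 4 5 3
f 5 1 6
f 5 6 3
f 6 1 7
f 6 7 3
f 7 1 8
f 7 8 3
f 8 1 9
f 8 9 3
f 9 1 10
f 9 10 3
f 10 1 11
f 10 11 3
f 11 1 12
f 11 12 3
f 12 1 13
f 12 13 3
f 13 1 2
f 13 2 3
f 15 17 14
f 18 15 14
f 14 17 16
f 16 18 14
f 15 21 17
f 19 15 18
f 19 21 15
f 17 21 16
f 20 18 16
f 16 21 20
f 20 19 18
f 21 19 20
f 23 25 22
f 26 23 22
f 22 25 24
f 24 26 22
f 23 29 25
f 27 23 26
f 27 29 23
f 25 29 24
f 28 26 24
f 24 29 28
f 28 27 26
f 29 27 28
f 31 33 30
f 34 31 30
f 30 33 32
f 32 34 30
f 31 37 33
f 35 31 34
f 35 37 31
f 33 37 32
f 36 34 32
f 32 37 36
f 36 35 34
f 37 35 36
f 39 41 38
f 42 39 38
f 38 41 40
f 40 42 38
f 39 45 41
f 43 39 42
f 43 45 39
f 41 45 40
f 44 42 40
f 40 45 44
f 44 43 42
f 45 43 44



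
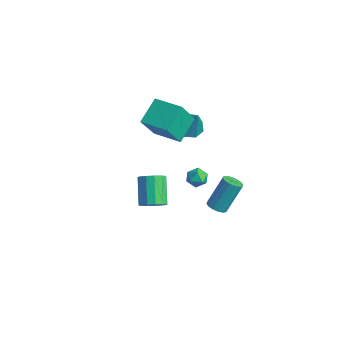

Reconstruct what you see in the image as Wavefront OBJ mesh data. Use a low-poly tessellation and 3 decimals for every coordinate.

v -3.265 3.361 0.692
v -2.653 3.992 0.308
v -2.395 3.439 2.208
v -3.231 4.318 0.623
v -3.829 4.083 0.979
v -4.097 3.426 1.167
v -3.878 2.73 1.076
v -3.3 2.404 0.761
v -2.702 2.639 0.405
v -2.433 3.297 0.217
v -2.242 -0.684 3.693
v -2.871 0.737 4.678
v -2.529 0.431 1.901
v -3.158 1.852 2.887
v -0.502 -0.012 3.833
v -1.131 1.409 4.819
v -0.789 1.103 2.042
v -1.418 2.524 3.027
v 2.028 -2.645 0.321
v 2.567 -2.064 0.492
v 1.39 -1.354 1.789
v 0.852 -1.935 1.619
v 2.3 -1.899 0.16
v 1.124 -1.189 1.458
v 1.947 -1.971 -0.121
v 0.771 -1.261 1.177
v 1.62 -2.257 -0.261
v 0.444 -1.547 1.037
v 1.423 -2.666 -0.216
v 0.246 -1.956 1.081
v 1.417 -3.068 -0.001
v 0.241 -2.358 1.297
v 1.606 -3.336 0.316
v 0.429 -2.626 1.614
v 1.928 -3.385 0.635
v 0.752 -2.675 1.933
v 2.283 -3.199 0.855
v 1.106 -2.489 2.153
v 2.556 -2.837 0.905
v 1.38 -2.127 2.202
v 2.662 -2.414 0.769
v 1.486 -1.704 2.067
v -0.011 3.155 -4.514
v 0.326 3.649 -4.817
v 0.367 4.779 -2.929
v 0.031 4.285 -2.626
v -0.009 3.73 -4.858
v 0.032 4.86 -2.97
v -0.344 3.657 -4.807
v -0.303 4.786 -2.919
v -0.59 3.45 -4.677
v -0.549 4.579 -2.79
v -0.68 3.163 -4.504
v -0.639 4.292 -2.616
v -0.591 2.875 -4.333
v -0.55 4.004 -2.446
v -0.347 2.661 -4.211
v -0.306 3.791 -2.323
v -0.012 2.58 -4.17
v 0.029 3.71 -2.282
v 0.323 2.654 -4.221
v 0.364 3.783 -2.333
v 0.569 2.861 -4.35
v 0.61 3.99 -2.463
v 0.659 3.148 -4.524
v 0.7 4.277 -2.636
v 0.57 3.436 -4.694
v 0.611 4.565 -2.807
v 1.358 1.238 0.63
v 1.883 1.127 1.087
v 1.257 0.113 0.473
v 1.782 0.002 0.93
v 1.162 0.247 1.158
v 1.224 0.942 1.255
v 1.916 0.298 0.305
v 1.978 0.993 0.402
v 2.228 0.546 0.885
v 1.762 0.514 1.413
v 1.378 0.726 0.147
v 0.912 0.694 0.675
f 2 1 4
f 2 4 3
f 4 1 5
f 4 5 3
f 5 1 6
f 5 6 3
f 6 1 7
f 6 7 3
f 7 1 8
f 7 8 3
f 8 1 9
f 8 9 3
f 9 1 10
f 9 10 3
f 10 1 2
f 10 2 3
f 12 14 11
f 15 12 11
f 11 14 13
f 13 15 11
f 12 18 14
f 16 12 15
f 16 18 12
f 14 18 13
f 17 15 13
f 13 18 17
f 17 16 15
f 18 16 17
f 20 19 23
f 20 23 21
f 21 23 24
f 21 24 22
f 23 19 25
f 23 25 24
f 24 25 26
f 24 26 22
f 25 19 27
f 25 27 26
f 26 27 28
f 26 28 22
f 27 19 29
f 27 29 28
f 28 29 30
f 28 30 22
f 29 19 31
f 29 31 30
f 30 31 32
f 30 32 22
f 31 19 33
f 31 33 32
f 32 33 34
f 32 34 22
f 33 19 35
f 33 35 34
f 34 35 36
f 34 36 22
f 35 19 37
f 35 37 36
f 36 37 38
f 36 38 22
f 37 19 39
f 37 39 38
f 38 39 40
f 38 40 22
f 39 19 41
f 39 41 40
f 40 41 42
f 40 42 22
f 41 19 20
f 41 20 42
f 42 20 21
f 42 21 22
f 44 43 47
f 44 47 45
f 45 47 48
f 45 48 46
f 47 43 49
f 47 49 48
f 48 49 50
f 48 50 46
f 49 43 51
f 49 51 50
f 50 51 52
f 50 52 46
f 51 43 53
f 51 53 52
f 52 53 54
f 52 54 46
f 53 43 55
f 53 55 54
f 54 55 56
f 54 56 46
f 55 43 57
f 55 57 56
f 56 57 58
f 56 58 46
f 57 43 59
f 57 59 58
f 58 59 60
f 58 60 46
f 59 43 61
f 59 61 60
f 60 61 62
f 60 62 46
f 61 43 63
f 61 63 62
f 62 63 64
f 62 64 46
f 63 43 65
f 63 65 64
f 64 65 66
f 64 66 46
f 65 43 67
f 65 67 66
f 66 67 68
f 66 68 46
f 67 43 44
f 67 44 68
f 68 44 45
f 68 45 46
f 69 80 74
f 69 74 70
f 69 70 76
f 69 76 79
f 69 79 80
f 70 74 78
f 74 80 73
f 80 79 71
f 79 76 75
f 76 70 77
f 72 78 73
f 72 73 71
f 72 71 75
f 72 75 77
f 72 77 78
f 73 78 74
f 71 73 80
f 75 71 79
f 77 75 76
f 78 77 70



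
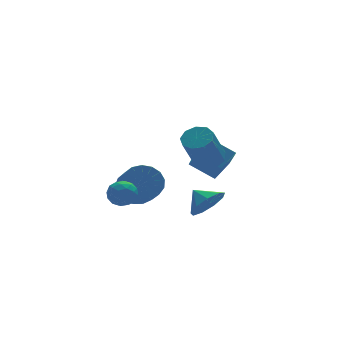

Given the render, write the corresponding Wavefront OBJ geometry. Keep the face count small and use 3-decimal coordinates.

v -0.554 2.342 -2.596
v 0.43 2.504 -2.181
v 0.238 1.28 -1.25
v -0.746 1.118 -1.664
v 0.12 2.784 -1.877
v -0.072 1.56 -0.945
v -0.345 2.963 -1.737
v -0.536 1.739 -0.806
v -0.857 2.999 -1.794
v -1.049 1.775 -0.863
v -1.3 2.885 -2.035
v -1.492 1.661 -1.103
v -1.573 2.647 -2.404
v -1.764 1.423 -1.472
v -1.611 2.339 -2.817
v -1.803 1.115 -1.886
v -1.408 2.031 -3.18
v -1.599 0.807 -2.248
v -1.009 1.795 -3.408
v -1.201 0.571 -2.477
v -0.506 1.684 -3.451
v -0.698 0.46 -2.519
v -0.014 1.724 -3.297
v -0.205 0.5 -2.366
v 0.354 1.905 -2.983
v 0.163 0.681 -2.052
v 0.514 2.187 -2.581
v 0.323 0.963 -1.649
v 2.441 -0.241 -1.516
v 2.058 -1.623 -0.18
v 1.522 0.749 -0.755
v 1.139 -0.634 0.581
v 3.441 0.154 -0.821
v 3.058 -1.229 0.515
v 2.522 1.143 -0.06
v 2.139 -0.239 1.276
v 1.721 -0.928 -2.79
v 2.591 -1.017 -2.174
v 1.359 -0.032 -2.15
v 2.725 -0.564 -2.732
v 2.39 -0.281 -3.318
v 1.741 -0.301 -3.657
v 1.083 -0.615 -3.59
v 0.724 -1.075 -3.149
v 0.831 -1.467 -2.54
v 1.354 -1.606 -2.048
v 2.05 -1.429 -1.904
v 0.424 -3.581 1.656
v 1.118 -3.861 1.94
v 0.169 -4.458 3.668
v -0.524 -4.179 3.384
v 1.053 -3.337 2.086
v 0.105 -3.935 3.814
v 0.694 -2.928 2.03
v -0.254 -3.526 3.758
v 0.209 -2.824 1.8
v -0.739 -3.422 3.528
v -0.176 -3.075 1.502
v -1.124 -3.673 3.23
v -0.28 -3.562 1.276
v -1.228 -4.16 3.004
v -0.054 -4.059 1.228
v -1.003 -4.656 2.956
v 0.395 -4.332 1.38
v -0.554 -4.929 3.108
v 0.858 -4.253 1.661
v -0.091 -4.851 3.39
v -3.265 -0.261 -1.189
v -2.705 -0.274 -1.758
v -2.735 -1.306 -0.642
v -2.175 -1.319 -1.211
v -2.179 -0.732 -0.669
v -2.507 -0.086 -1.007
v -2.933 -1.494 -1.393
v -3.261 -0.848 -1.731
v -2.499 -1.036 -1.884
v -2.034 -0.566 -1.437
v -3.406 -1.014 -0.963
v -2.941 -0.544 -0.516
v -3.032 -0.176 -1.521
v -2.408 -1.404 -0.879
v -2.411 -1.059 -0.56
v -2.082 -1.067 -0.894
v -2.916 -0.065 -1.08
v -2.586 -0.073 -1.415
v -2.277 -0.342 -0.774
v -2.854 -1.507 -0.985
v -2.524 -1.515 -1.32
v -3.358 -0.513 -1.506
v -3.029 -0.521 -1.84
v -3.163 -1.238 -1.626
v -2.581 -0.632 -1.93
v -2.27 -1.246 -1.609
v -2.715 -1.348 -1.716
v -2.908 -0.969 -1.914
v -2.308 -0.355 -1.667
v -1.996 -0.969 -1.346
v -1.999 -0.624 -1.027
v -2.191 -0.245 -1.226
v -2.187 -0.803 -1.741
v -3.444 -0.611 -1.054
v -3.132 -1.225 -0.733
v -3.249 -1.335 -1.174
v -3.441 -0.956 -1.373
v -3.17 -0.334 -0.791
v -2.859 -0.948 -0.47
v -2.532 -0.611 -0.486
v -2.725 -0.232 -0.684
v -3.253 -0.777 -0.659
f 2 1 5
f 2 5 3
f 3 5 6
f 3 6 4
f 5 1 7
f 5 7 6
f 6 7 8
f 6 8 4
f 7 1 9
f 7 9 8
f 8 9 10
f 8 10 4
f 9 1 11
f 9 11 10
f 10 11 12
f 10 12 4
f 11 1 13
f 11 13 12
f 12 13 14
f 12 14 4
f 13 1 15
f 13 15 14
f 14 15 16
f 14 16 4
f 15 1 17
f 15 17 16
f 16 17 18
f 16 18 4
f 17 1 19
f 17 19 18
f 18 19 20
f 18 20 4
f 19 1 21
f 19 21 20
f 20 21 22
f 20 22 4
f 21 1 23
f 21 23 22
f 22 23 24
f 22 24 4
f 23 1 25
f 23 25 24
f 24 25 26
f 24 26 4
f 25 1 27
f 25 27 26
f 26 27 28
f 26 28 4
f 27 1 2
f 27 2 28
f 28 2 3
f 28 3 4
f 30 32 29
f 33 30 29
f 29 32 31
f 31 33 29
f 30 36 32
f 34 30 33
f 34 36 30
f 32 36 31
f 35 33 31
f 31 36 35
f 35 34 33
f 36 34 35
f 38 37 40
f 38 40 39
f 40 37 41
f 40 41 39
f 41 37 42
f 41 42 39
f 42 37 43
f 42 43 39
f 43 37 44
f 43 44 39
f 44 37 45
f 44 45 39
f 45 37 46
f 45 46 39
f 46 37 47
f 46 47 39
f 47 37 38
f 47 38 39
f 49 48 52
f 49 52 50
f 50 52 53
f 50 53 51
f 52 48 54
f 52 54 53
f 53 54 55
f 53 55 51
f 54 48 56
f 54 56 55
f 55 56 57
f 55 57 51
f 56 48 58
f 56 58 57
f 57 58 59
f 57 59 51
f 58 48 60
f 58 60 59
f 59 60 61
f 59 61 51
f 60 48 62
f 60 62 61
f 61 62 63
f 61 63 51
f 62 48 64
f 62 64 63
f 63 64 65
f 63 65 51
f 64 48 66
f 64 66 65
f 65 66 67
f 65 67 51
f 66 48 49
f 66 49 67
f 67 49 50
f 67 50 51
f 68 105 84
f 105 79 108
f 84 108 73
f 105 108 84
f 68 84 80
f 84 73 85
f 80 85 69
f 84 85 80
f 68 80 89
f 80 69 90
f 89 90 75
f 80 90 89
f 68 89 101
f 89 75 104
f 101 104 78
f 89 104 101
f 68 101 105
f 101 78 109
f 105 109 79
f 101 109 105
f 69 85 96
f 85 73 99
f 96 99 77
f 85 99 96
f 73 108 86
f 108 79 107
f 86 107 72
f 108 107 86
f 79 109 106
f 109 78 102
f 106 102 70
f 109 102 106
f 78 104 103
f 104 75 91
f 103 91 74
f 104 91 103
f 75 90 95
f 90 69 92
f 95 92 76
f 90 92 95
f 71 97 83
f 97 77 98
f 83 98 72
f 97 98 83
f 71 83 81
f 83 72 82
f 81 82 70
f 83 82 81
f 71 81 88
f 81 70 87
f 88 87 74
f 81 87 88
f 71 88 93
f 88 74 94
f 93 94 76
f 88 94 93
f 71 93 97
f 93 76 100
f 97 100 77
f 93 100 97
f 72 98 86
f 98 77 99
f 86 99 73
f 98 99 86
f 70 82 106
f 82 72 107
f 106 107 79
f 82 107 106
f 74 87 103
f 87 70 102
f 103 102 78
f 87 102 103
f 76 94 95
f 94 74 91
f 95 91 75
f 94 91 95
f 77 100 96
f 100 76 92
f 96 92 69
f 100 92 96



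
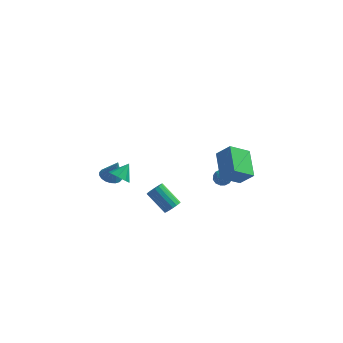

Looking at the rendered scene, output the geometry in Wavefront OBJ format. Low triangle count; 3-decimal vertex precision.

v 0.197 -0.994 -3.477
v 0.618 -0.723 -3.147
v -0.596 -0.195 -2.033
v -1.017 -0.466 -2.363
v 0.536 -0.52 -3.333
v -0.678 0.008 -2.219
v 0.375 -0.426 -3.552
v -0.838 0.102 -2.438
v 0.174 -0.462 -3.754
v -1.039 0.066 -2.64
v -0.021 -0.62 -3.892
v -1.235 -0.092 -2.778
v -0.167 -0.864 -3.936
v -1.381 -0.335 -2.822
v -0.23 -1.137 -3.874
v -1.443 -0.609 -2.76
v -0.194 -1.378 -3.721
v -1.408 -0.849 -2.607
v -0.07 -1.531 -3.513
v -1.283 -1.002 -2.399
v 0.116 -1.561 -3.296
v -1.097 -1.032 -2.182
v 0.321 -1.461 -3.121
v -0.893 -0.932 -2.007
v 0.497 -1.254 -3.027
v -0.717 -0.726 -1.913
v 0.604 -0.988 -3.036
v -0.61 -0.459 -1.922
v 2.205 2.949 -3.687
v 2.583 3.282 -3.308
v 2.437 2.098 -3.172
v 2.815 2.431 -2.793
v 2.19 2.512 -2.765
v 2.047 3.037 -3.083
v 2.973 2.343 -3.397
v 2.83 2.868 -3.715
v 3.058 2.907 -3.128
v 2.574 3.012 -2.738
v 2.446 2.368 -3.742
v 1.962 2.473 -3.352
v 2.374 3.19 -3.543
v 2.646 2.19 -2.937
v 2.279 2.238 -2.921
v 2.501 2.433 -2.698
v 2.058 3.046 -3.411
v 2.281 3.242 -3.188
v 2.049 2.79 -2.869
v 2.739 2.138 -3.292
v 2.962 2.334 -3.069
v 2.519 2.947 -3.782
v 2.741 3.142 -3.559
v 2.971 2.59 -3.611
v 2.875 3.165 -3.214
v 3.011 2.665 -2.911
v 3.105 2.613 -3.266
v 3.02 2.922 -3.453
v 2.591 3.227 -2.984
v 2.727 2.727 -2.682
v 2.359 2.774 -2.665
v 2.275 3.083 -2.853
v 2.87 3.007 -2.879
v 2.293 2.653 -3.798
v 2.429 2.153 -3.496
v 2.745 2.297 -3.627
v 2.661 2.606 -3.815
v 2.009 2.715 -3.569
v 2.145 2.215 -3.266
v 2 2.458 -3.027
v 1.915 2.767 -3.214
v 2.15 2.373 -3.601
v 3.22 -1.966 0.508
v 4.061 -2.105 1.422
v 2.641 -0.258 1.3
v 3.482 -0.397 2.215
v 4.258 -1.223 -0.335
v 5.099 -1.362 0.58
v 3.679 0.485 0.458
v 4.52 0.346 1.372
v -2.835 -1.894 -0.487
v -2.314 -2.38 -0.328
v -2.385 -1.166 0.267
v -2.168 -2.038 -0.745
v -2.412 -1.612 -1.011
v -2.904 -1.351 -0.97
v -3.356 -1.408 -0.645
v -3.502 -1.749 -0.228
v -3.258 -2.176 0.038
v -2.765 -2.437 -0.004
v -4.195 1.443 -3.227
v -3.773 2.035 -3.366
v -3.705 1.417 -1.853
v -4.055 2.169 -3.263
v -4.366 2.16 -3.153
v -4.642 2.008 -3.057
v -4.83 1.745 -2.995
v -4.892 1.422 -2.979
v -4.816 1.103 -3.013
v -4.617 0.852 -3.088
v -4.335 0.718 -3.192
v -4.025 0.727 -3.302
v -3.748 0.879 -3.398
v -3.561 1.142 -3.46
v -3.498 1.465 -3.476
v -3.574 1.784 -3.442
f 2 1 5
f 2 5 3
f 3 5 6
f 3 6 4
f 5 1 7
f 5 7 6
f 6 7 8
f 6 8 4
f 7 1 9
f 7 9 8
f 8 9 10
f 8 10 4
f 9 1 11
f 9 11 10
f 10 11 12
f 10 12 4
f 11 1 13
f 11 13 12
f 12 13 14
f 12 14 4
f 13 1 15
f 13 15 14
f 14 15 16
f 14 16 4
f 15 1 17
f 15 17 16
f 16 17 18
f 16 18 4
f 17 1 19
f 17 19 18
f 18 19 20
f 18 20 4
f 19 1 21
f 19 21 20
f 20 21 22
f 20 22 4
f 21 1 23
f 21 23 22
f 22 23 24
f 22 24 4
f 23 1 25
f 23 25 24
f 24 25 26
f 24 26 4
f 25 1 27
f 25 27 26
f 26 27 28
f 26 28 4
f 27 1 2
f 27 2 28
f 28 2 3
f 28 3 4
f 29 66 45
f 66 40 69
f 45 69 34
f 66 69 45
f 29 45 41
f 45 34 46
f 41 46 30
f 45 46 41
f 29 41 50
f 41 30 51
f 50 51 36
f 41 51 50
f 29 50 62
f 50 36 65
f 62 65 39
f 50 65 62
f 29 62 66
f 62 39 70
f 66 70 40
f 62 70 66
f 30 46 57
f 46 34 60
f 57 60 38
f 46 60 57
f 34 69 47
f 69 40 68
f 47 68 33
f 69 68 47
f 40 70 67
f 70 39 63
f 67 63 31
f 70 63 67
f 39 65 64
f 65 36 52
f 64 52 35
f 65 52 64
f 36 51 56
f 51 30 53
f 56 53 37
f 51 53 56
f 32 58 44
f 58 38 59
f 44 59 33
f 58 59 44
f 32 44 42
f 44 33 43
f 42 43 31
f 44 43 42
f 32 42 49
f 42 31 48
f 49 48 35
f 42 48 49
f 32 49 54
f 49 35 55
f 54 55 37
f 49 55 54
f 32 54 58
f 54 37 61
f 58 61 38
f 54 61 58
f 33 59 47
f 59 38 60
f 47 60 34
f 59 60 47
f 31 43 67
f 43 33 68
f 67 68 40
f 43 68 67
f 35 48 64
f 48 31 63
f 64 63 39
f 48 63 64
f 37 55 56
f 55 35 52
f 56 52 36
f 55 52 56
f 38 61 57
f 61 37 53
f 57 53 30
f 61 53 57
f 72 74 71
f 75 72 71
f 71 74 73
f 73 75 71
f 72 78 74
f 76 72 75
f 76 78 72
f 74 78 73
f 77 75 73
f 73 78 77
f 77 76 75
f 78 76 77
f 80 79 82
f 80 82 81
f 82 79 83
f 82 83 81
f 83 79 84
f 83 84 81
f 84 79 85
f 84 85 81
f 85 79 86
f 85 86 81
f 86 79 87
f 86 87 81
f 87 79 88
f 87 88 81
f 88 79 80
f 88 80 81
f 90 89 92
f 90 92 91
f 92 89 93
f 92 93 91
f 93 89 94
f 93 94 91
f 94 89 95
f 94 95 91
f 95 89 96
f 95 96 91
f 96 89 97
f 96 97 91
f 97 89 98
f 97 98 91
f 98 89 99
f 98 99 91
f 99 89 100
f 99 100 91
f 100 89 101
f 100 101 91
f 101 89 102
f 101 102 91
f 102 89 103
f 102 103 91
f 103 89 104
f 103 104 91
f 104 89 90
f 104 90 91



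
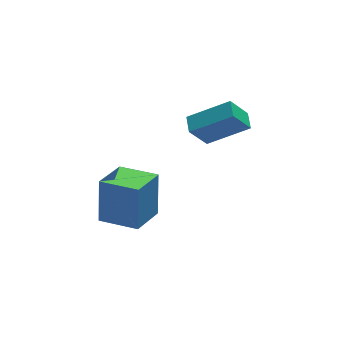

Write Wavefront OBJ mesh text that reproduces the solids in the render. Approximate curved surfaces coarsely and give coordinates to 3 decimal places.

v -3.236 -2.204 -4.545
v -2.993 -1.542 -2.641
v -2.055 -1.064 -5.092
v -1.812 -0.403 -3.188
v -1.968 -3.397 -4.292
v -1.725 -2.736 -2.388
v -0.787 -2.258 -4.839
v -0.544 -1.596 -2.935
v 1.646 -1.172 -1.979
v 0.85 -1.266 -0.819
v 1.803 -0.375 -1.807
v 1.007 -0.469 -0.647
v 3.293 -1.731 -0.893
v 2.497 -1.825 0.267
v 3.45 -0.934 -0.721
v 2.654 -1.028 0.439
f 2 4 1
f 5 2 1
f 1 4 3
f 3 5 1
f 2 8 4
f 6 2 5
f 6 8 2
f 4 8 3
f 7 5 3
f 3 8 7
f 7 6 5
f 8 6 7
f 10 12 9
f 13 10 9
f 9 12 11
f 11 13 9
f 10 16 12
f 14 10 13
f 14 16 10
f 12 16 11
f 15 13 11
f 11 16 15
f 15 14 13
f 16 14 15



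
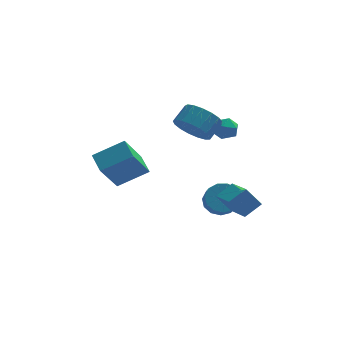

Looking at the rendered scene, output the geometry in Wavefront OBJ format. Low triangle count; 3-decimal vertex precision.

v 0.8 -1.05 3.208
v 1.633 -1.583 3.004
v 2.213 -0.923 3.648
v 1.38 -0.39 3.852
v 1.627 -1.243 2.661
v 2.207 -0.582 3.305
v 1.431 -0.859 2.443
v 2.011 -0.198 3.087
v 1.091 -0.518 2.4
v 1.671 0.143 3.044
v 0.684 -0.3 2.543
v 1.264 0.361 3.187
v 0.303 -0.253 2.837
v 0.883 0.408 3.481
v 0.037 -0.389 3.217
v 0.617 0.272 3.861
v -0.055 -0.677 3.594
v 0.525 -0.016 4.239
v 0.049 -1.05 3.883
v 0.629 -0.389 4.528
v 0.325 -1.423 4.018
v 0.905 -0.762 4.662
v 0.71 -1.711 3.966
v 1.29 -1.05 4.611
v 1.116 -1.848 3.741
v 1.696 -1.187 4.386
v 1.449 -1.802 3.394
v 2.029 -1.141 4.038
v 1.902 0.121 2.606
v 2.573 0.208 2.41
v 2.207 -0.768 3.25
v 2.878 -0.681 3.054
v 2.569 -0.206 3.472
v 2.38 0.344 3.074
v 2.4 -0.904 2.586
v 2.211 -0.354 2.188
v 2.881 -0.425 2.397
v 2.985 0.006 2.944
v 1.795 -0.566 2.716
v 1.899 -0.135 3.263
v 1.912 -1.157 -1.202
v 2.427 -2.939 -0.509
v 2.712 -0.711 -0.649
v 3.227 -2.493 0.044
v 2.633 -1.307 -2.124
v 3.148 -3.089 -1.431
v 3.433 -0.861 -1.571
v 3.948 -2.643 -0.878
v -3.424 -1.785 0.994
v -1.909 -1.579 1.823
v -3.8 -0.765 1.428
v -2.284 -0.559 2.256
v -2.656 -0.801 -0.656
v -1.14 -0.595 0.172
v -3.031 0.219 -0.223
v -1.516 0.425 0.606
v 2.22 0.202 -2.385
v 3.01 0.01 -2.694
v 3.09 -0.835 -1.963
v 2.3 -0.642 -1.655
v 3.079 0.331 -2.331
v 3.159 -0.514 -1.6
v 2.875 0.612 -1.984
v 2.954 -0.233 -1.253
v 2.463 0.762 -1.765
v 2.543 -0.083 -1.034
v 1.974 0.735 -1.743
v 2.054 -0.11 -1.012
v 1.563 0.539 -1.925
v 1.643 -0.306 -1.194
v 1.361 0.236 -2.253
v 1.441 -0.609 -1.522
v 1.432 -0.078 -2.623
v 1.511 -0.923 -1.892
v 1.753 -0.302 -2.918
v 1.832 -1.147 -2.187
v 2.222 -0.367 -3.043
v 2.302 -1.212 -2.313
v 2.691 -0.25 -2.96
v 2.771 -1.095 -2.229
f 2 1 5
f 2 5 3
f 3 5 6
f 3 6 4
f 5 1 7
f 5 7 6
f 6 7 8
f 6 8 4
f 7 1 9
f 7 9 8
f 8 9 10
f 8 10 4
f 9 1 11
f 9 11 10
f 10 11 12
f 10 12 4
f 11 1 13
f 11 13 12
f 12 13 14
f 12 14 4
f 13 1 15
f 13 15 14
f 14 15 16
f 14 16 4
f 15 1 17
f 15 17 16
f 16 17 18
f 16 18 4
f 17 1 19
f 17 19 18
f 18 19 20
f 18 20 4
f 19 1 21
f 19 21 20
f 20 21 22
f 20 22 4
f 21 1 23
f 21 23 22
f 22 23 24
f 22 24 4
f 23 1 25
f 23 25 24
f 24 25 26
f 24 26 4
f 25 1 27
f 25 27 26
f 26 27 28
f 26 28 4
f 27 1 2
f 27 2 28
f 28 2 3
f 28 3 4
f 29 40 34
f 29 34 30
f 29 30 36
f 29 36 39
f 29 39 40
f 30 34 38
f 34 40 33
f 40 39 31
f 39 36 35
f 36 30 37
f 32 38 33
f 32 33 31
f 32 31 35
f 32 35 37
f 32 37 38
f 33 38 34
f 31 33 40
f 35 31 39
f 37 35 36
f 38 37 30
f 42 44 41
f 45 42 41
f 41 44 43
f 43 45 41
f 42 48 44
f 46 42 45
f 46 48 42
f 44 48 43
f 47 45 43
f 43 48 47
f 47 46 45
f 48 46 47
f 50 52 49
f 53 50 49
f 49 52 51
f 51 53 49
f 50 56 52
f 54 50 53
f 54 56 50
f 52 56 51
f 55 53 51
f 51 56 55
f 55 54 53
f 56 54 55
f 58 57 61
f 58 61 59
f 59 61 62
f 59 62 60
f 61 57 63
f 61 63 62
f 62 63 64
f 62 64 60
f 63 57 65
f 63 65 64
f 64 65 66
f 64 66 60
f 65 57 67
f 65 67 66
f 66 67 68
f 66 68 60
f 67 57 69
f 67 69 68
f 68 69 70
f 68 70 60
f 69 57 71
f 69 71 70
f 70 71 72
f 70 72 60
f 71 57 73
f 71 73 72
f 72 73 74
f 72 74 60
f 73 57 75
f 73 75 74
f 74 75 76
f 74 76 60
f 75 57 77
f 75 77 76
f 76 77 78
f 76 78 60
f 77 57 79
f 77 79 78
f 78 79 80
f 78 80 60
f 79 57 58
f 79 58 80
f 80 58 59
f 80 59 60



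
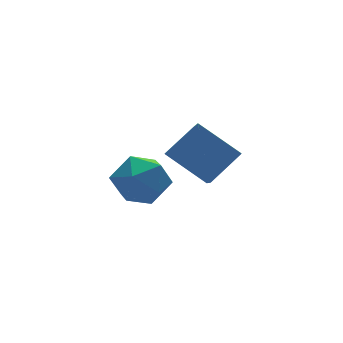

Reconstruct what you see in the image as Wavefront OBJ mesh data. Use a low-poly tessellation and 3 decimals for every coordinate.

v 0.877 0.435 -0.501
v 1.686 -0.017 -0.16
v 0.254 -0.983 -0.9
v 1.063 -1.435 -0.559
v 0.441 -0.994 0.07
v 0.826 -0.118 0.317
v 1.114 -0.882 -1.377
v 1.499 -0.006 -1.13
v 1.833 -0.831 -0.701
v 1.417 -0.9 0.193
v 0.523 -0.1 -1.253
v 0.107 -0.169 -0.359
v 4.004 1.027 -2.512
v 3.248 -0.564 -1.314
v 3.135 2.161 -1.555
v 2.379 0.57 -0.357
v 5.121 1.15 -1.643
v 4.365 -0.441 -0.445
v 4.252 2.284 -0.686
v 3.496 0.693 0.512
f 1 12 6
f 1 6 2
f 1 2 8
f 1 8 11
f 1 11 12
f 2 6 10
f 6 12 5
f 12 11 3
f 11 8 7
f 8 2 9
f 4 10 5
f 4 5 3
f 4 3 7
f 4 7 9
f 4 9 10
f 5 10 6
f 3 5 12
f 7 3 11
f 9 7 8
f 10 9 2
f 14 16 13
f 17 14 13
f 13 16 15
f 15 17 13
f 14 20 16
f 18 14 17
f 18 20 14
f 16 20 15
f 19 17 15
f 15 20 19
f 19 18 17
f 20 18 19



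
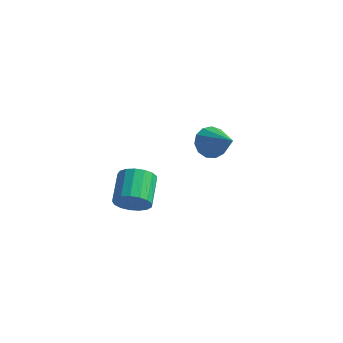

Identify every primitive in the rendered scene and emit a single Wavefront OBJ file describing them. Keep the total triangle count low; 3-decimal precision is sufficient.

v -1.648 2.927 -3.142
v -1.257 3.028 -3.6
v -0.652 2.453 -2.398
v -1.261 3.315 -3.411
v -1.388 3.479 -3.137
v -1.597 3.468 -2.865
v -1.822 3.285 -2.68
v -1.992 2.989 -2.642
v -2.052 2.673 -2.763
v -1.984 2.438 -3.004
v -1.809 2.358 -3.289
v -1.583 2.459 -3.527
v -1.377 2.709 -3.643
v -2.043 -1.291 -3.282
v -1.713 -1.419 -2.798
v -2.066 -0.497 -2.313
v -2.397 -0.369 -2.798
v -1.536 -1.265 -2.963
v -1.889 -0.343 -2.478
v -1.475 -1.116 -3.201
v -1.828 -0.194 -2.717
v -1.545 -1.008 -3.458
v -1.898 -0.086 -2.973
v -1.728 -0.964 -3.675
v -2.081 -0.042 -3.19
v -1.984 -0.995 -3.801
v -2.337 -0.073 -3.316
v -2.254 -1.095 -3.809
v -2.607 -0.173 -3.324
v -2.475 -1.239 -3.696
v -2.828 -0.317 -3.211
v -2.597 -1.395 -3.489
v -2.95 -0.473 -3.004
v -2.593 -1.527 -3.234
v -2.946 -0.605 -2.749
v -2.463 -1.605 -2.99
v -2.816 -0.683 -2.505
v -2.236 -1.612 -2.813
v -2.589 -0.69 -2.328
v -1.966 -1.544 -2.744
v -2.319 -0.622 -2.259
f 2 1 4
f 2 4 3
f 4 1 5
f 4 5 3
f 5 1 6
f 5 6 3
f 6 1 7
f 6 7 3
f 7 1 8
f 7 8 3
f 8 1 9
f 8 9 3
f 9 1 10
f 9 10 3
f 10 1 11
f 10 11 3
f 11 1 12
f 11 12 3
f 12 1 13
f 12 13 3
f 13 1 2
f 13 2 3
f 15 14 18
f 15 18 16
f 16 18 19
f 16 19 17
f 18 14 20
f 18 20 19
f 19 20 21
f 19 21 17
f 20 14 22
f 20 22 21
f 21 22 23
f 21 23 17
f 22 14 24
f 22 24 23
f 23 24 25
f 23 25 17
f 24 14 26
f 24 26 25
f 25 26 27
f 25 27 17
f 26 14 28
f 26 28 27
f 27 28 29
f 27 29 17
f 28 14 30
f 28 30 29
f 29 30 31
f 29 31 17
f 30 14 32
f 30 32 31
f 31 32 33
f 31 33 17
f 32 14 34
f 32 34 33
f 33 34 35
f 33 35 17
f 34 14 36
f 34 36 35
f 35 36 37
f 35 37 17
f 36 14 38
f 36 38 37
f 37 38 39
f 37 39 17
f 38 14 40
f 38 40 39
f 39 40 41
f 39 41 17
f 40 14 15
f 40 15 41
f 41 15 16
f 41 16 17



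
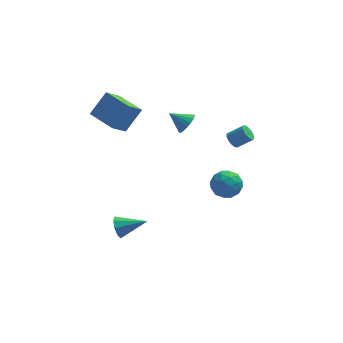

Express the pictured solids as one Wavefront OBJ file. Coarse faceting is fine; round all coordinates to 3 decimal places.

v 2.982 2.354 0.441
v 3.301 2.573 0.051
v 4.177 2.505 0.728
v 3.858 2.286 1.119
v 3.191 2.811 0.217
v 4.067 2.742 0.894
v 3.014 2.903 0.454
v 3.891 2.835 1.132
v 2.828 2.821 0.688
v 3.704 2.753 1.365
v 2.69 2.591 0.843
v 3.566 2.523 1.52
v 2.645 2.286 0.87
v 3.521 2.217 1.548
v 2.707 2.002 0.762
v 3.583 1.934 1.439
v 2.856 1.83 0.551
v 3.732 1.762 1.229
v 3.045 1.825 0.306
v 3.922 1.757 0.984
v 3.214 1.987 0.104
v 4.091 1.919 0.781
v 3.31 2.266 0.008
v 4.186 2.198 0.686
v -3.775 0.605 3.515
v -2.834 1.265 4.74
v -4.924 1.956 3.671
v -3.983 2.616 4.896
v -3.017 1.364 2.524
v -2.076 2.024 3.749
v -4.166 2.715 2.68
v -3.225 3.375 3.905
v 0.475 2.789 1.709
v 0.92 3.221 2.111
v -0.495 3.151 2.391
v 0.813 3.432 1.847
v 0.628 3.495 1.552
v 0.409 3.397 1.292
v 0.204 3.159 1.128
v 0.061 2.836 1.097
v 0.013 2.502 1.206
v 0.071 2.234 1.43
v 0.221 2.093 1.718
v 0.43 2.112 2.004
v 0.648 2.285 2.222
v 0.827 2.574 2.323
v 0.925 2.912 2.283
v -3.73 -2.545 -2.274
v -3.478 -2.236 -2.874
v -2.17 -2.715 -1.706
v -3.566 -1.893 -2.532
v -3.73 -1.855 -2.069
v -3.895 -2.14 -1.703
v -3.983 -2.614 -1.604
v -3.952 -3.056 -1.819
v -3.818 -3.259 -2.247
v -3.643 -3.128 -2.688
v -3.509 -2.724 -2.936
v 2.993 2.656 -4.158
v 3.602 2.111 -3.584
v 1.758 2.309 -3.176
v 2.367 1.764 -2.602
v 2.467 2.757 -2.633
v 3.23 2.972 -3.241
v 2.13 1.448 -3.519
v 2.893 1.663 -4.127
v 3.069 1.364 -3.189
v 3.277 2.173 -2.642
v 2.083 2.247 -4.118
v 2.291 3.056 -3.571
v 3.406 2.414 -3.957
v 1.954 2.006 -2.803
v 2.012 2.59 -2.821
v 2.371 2.27 -2.484
v 3.188 2.92 -3.755
v 3.546 2.599 -3.418
v 2.878 2.979 -2.859
v 1.814 1.821 -3.342
v 2.172 1.5 -3.005
v 2.989 2.15 -4.276
v 3.348 1.83 -3.939
v 2.482 1.441 -3.901
v 3.451 1.655 -3.388
v 2.724 1.451 -2.811
v 2.585 1.265 -3.35
v 3.034 1.391 -3.707
v 3.573 2.13 -3.066
v 2.847 1.926 -2.489
v 2.906 2.51 -2.507
v 3.354 2.636 -2.864
v 3.259 1.691 -2.834
v 2.513 2.494 -4.271
v 1.787 2.29 -3.694
v 2.006 1.784 -3.896
v 2.454 1.91 -4.253
v 2.636 2.969 -3.949
v 1.909 2.765 -3.372
v 2.326 3.029 -3.053
v 2.775 3.155 -3.41
v 2.101 2.729 -3.926
f 2 1 5
f 2 5 3
f 3 5 6
f 3 6 4
f 5 1 7
f 5 7 6
f 6 7 8
f 6 8 4
f 7 1 9
f 7 9 8
f 8 9 10
f 8 10 4
f 9 1 11
f 9 11 10
f 10 11 12
f 10 12 4
f 11 1 13
f 11 13 12
f 12 13 14
f 12 14 4
f 13 1 15
f 13 15 14
f 14 15 16
f 14 16 4
f 15 1 17
f 15 17 16
f 16 17 18
f 16 18 4
f 17 1 19
f 17 19 18
f 18 19 20
f 18 20 4
f 19 1 21
f 19 21 20
f 20 21 22
f 20 22 4
f 21 1 23
f 21 23 22
f 22 23 24
f 22 24 4
f 23 1 2
f 23 2 24
f 24 2 3
f 24 3 4
f 26 28 25
f 29 26 25
f 25 28 27
f 27 29 25
f 26 32 28
f 30 26 29
f 30 32 26
f 28 32 27
f 31 29 27
f 27 32 31
f 31 30 29
f 32 30 31
f 34 33 36
f 34 36 35
f 36 33 37
f 36 37 35
f 37 33 38
f 37 38 35
f 38 33 39
f 38 39 35
f 39 33 40
f 39 40 35
f 40 33 41
f 40 41 35
f 41 33 42
f 41 42 35
f 42 33 43
f 42 43 35
f 43 33 44
f 43 44 35
f 44 33 45
f 44 45 35
f 45 33 46
f 45 46 35
f 46 33 47
f 46 47 35
f 47 33 34
f 47 34 35
f 49 48 51
f 49 51 50
f 51 48 52
f 51 52 50
f 52 48 53
f 52 53 50
f 53 48 54
f 53 54 50
f 54 48 55
f 54 55 50
f 55 48 56
f 55 56 50
f 56 48 57
f 56 57 50
f 57 48 58
f 57 58 50
f 58 48 49
f 58 49 50
f 59 96 75
f 96 70 99
f 75 99 64
f 96 99 75
f 59 75 71
f 75 64 76
f 71 76 60
f 75 76 71
f 59 71 80
f 71 60 81
f 80 81 66
f 71 81 80
f 59 80 92
f 80 66 95
f 92 95 69
f 80 95 92
f 59 92 96
f 92 69 100
f 96 100 70
f 92 100 96
f 60 76 87
f 76 64 90
f 87 90 68
f 76 90 87
f 64 99 77
f 99 70 98
f 77 98 63
f 99 98 77
f 70 100 97
f 100 69 93
f 97 93 61
f 100 93 97
f 69 95 94
f 95 66 82
f 94 82 65
f 95 82 94
f 66 81 86
f 81 60 83
f 86 83 67
f 81 83 86
f 62 88 74
f 88 68 89
f 74 89 63
f 88 89 74
f 62 74 72
f 74 63 73
f 72 73 61
f 74 73 72
f 62 72 79
f 72 61 78
f 79 78 65
f 72 78 79
f 62 79 84
f 79 65 85
f 84 85 67
f 79 85 84
f 62 84 88
f 84 67 91
f 88 91 68
f 84 91 88
f 63 89 77
f 89 68 90
f 77 90 64
f 89 90 77
f 61 73 97
f 73 63 98
f 97 98 70
f 73 98 97
f 65 78 94
f 78 61 93
f 94 93 69
f 78 93 94
f 67 85 86
f 85 65 82
f 86 82 66
f 85 82 86
f 68 91 87
f 91 67 83
f 87 83 60
f 91 83 87

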